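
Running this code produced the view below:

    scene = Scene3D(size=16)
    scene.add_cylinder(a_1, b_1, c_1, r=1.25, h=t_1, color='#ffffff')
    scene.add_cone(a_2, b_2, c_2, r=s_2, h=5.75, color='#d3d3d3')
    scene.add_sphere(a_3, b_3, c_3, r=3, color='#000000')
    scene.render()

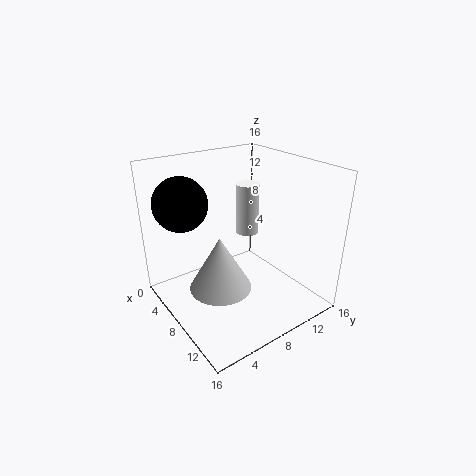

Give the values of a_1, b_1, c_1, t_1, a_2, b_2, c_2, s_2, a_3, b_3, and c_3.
a_1 = 8; b_1 = 9.25; c_1 = 8.5; t_1 = 5.5; a_2 = 9.75; b_2 = 4.5; c_2 = 4; s_2 = 3.25; a_3 = 4; b_3 = 3.25; c_3 = 11.75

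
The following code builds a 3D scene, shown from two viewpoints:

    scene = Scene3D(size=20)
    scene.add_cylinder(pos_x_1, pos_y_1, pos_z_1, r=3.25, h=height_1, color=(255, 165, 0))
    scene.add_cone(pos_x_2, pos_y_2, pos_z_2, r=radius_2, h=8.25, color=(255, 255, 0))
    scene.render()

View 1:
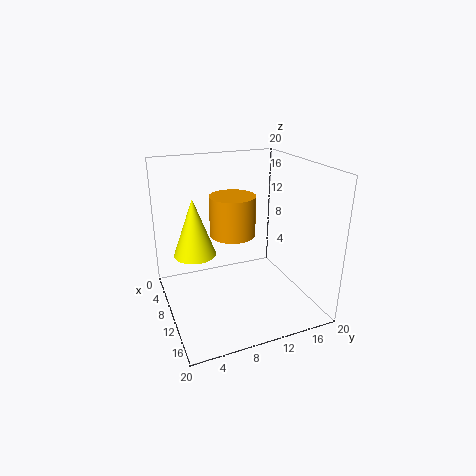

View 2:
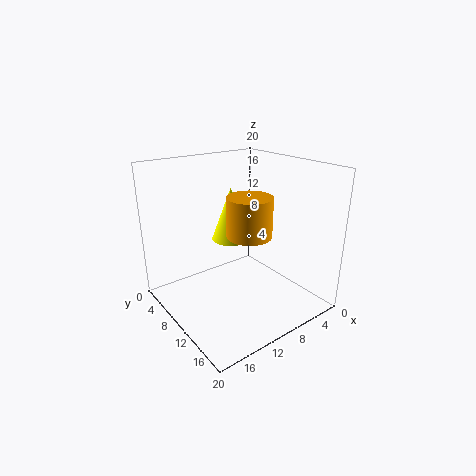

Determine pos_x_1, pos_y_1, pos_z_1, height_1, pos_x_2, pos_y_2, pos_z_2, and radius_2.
pos_x_1 = 8
pos_y_1 = 10
pos_z_1 = 9.75
height_1 = 5.75
pos_x_2 = 7.25
pos_y_2 = 4.5
pos_z_2 = 7.25
radius_2 = 3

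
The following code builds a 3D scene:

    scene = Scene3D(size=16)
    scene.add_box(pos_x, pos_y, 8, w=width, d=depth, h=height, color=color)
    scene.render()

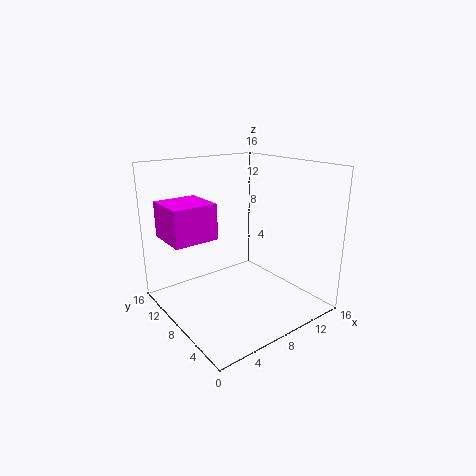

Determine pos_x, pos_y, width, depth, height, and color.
pos_x = 1, pos_y = 9, width = 5, depth = 5, height = 4, color = 'magenta'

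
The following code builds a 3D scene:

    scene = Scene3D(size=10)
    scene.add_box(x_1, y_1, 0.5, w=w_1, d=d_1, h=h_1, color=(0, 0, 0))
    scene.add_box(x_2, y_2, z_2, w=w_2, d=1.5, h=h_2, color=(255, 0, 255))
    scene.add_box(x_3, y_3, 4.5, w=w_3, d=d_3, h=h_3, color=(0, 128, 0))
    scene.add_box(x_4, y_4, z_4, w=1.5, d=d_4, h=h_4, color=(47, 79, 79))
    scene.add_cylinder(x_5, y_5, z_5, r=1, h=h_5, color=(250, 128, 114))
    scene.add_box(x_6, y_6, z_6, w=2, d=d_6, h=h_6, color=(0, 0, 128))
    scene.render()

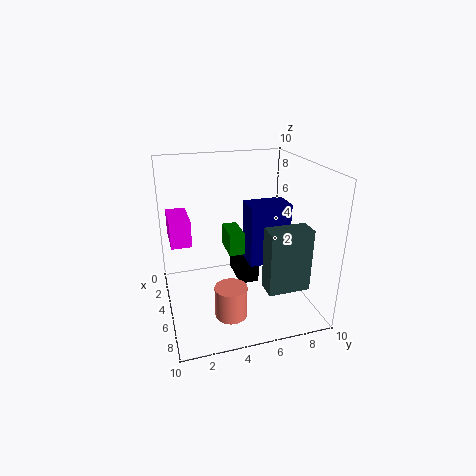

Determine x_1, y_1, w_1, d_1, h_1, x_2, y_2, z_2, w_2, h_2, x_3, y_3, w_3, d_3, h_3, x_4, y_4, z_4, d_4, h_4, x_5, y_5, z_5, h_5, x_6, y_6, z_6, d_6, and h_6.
x_1 = 1; y_1 = 5.5; w_1 = 3; d_1 = 1.5; h_1 = 1.5; x_2 = 0.5; y_2 = 0.5; z_2 = 4; w_2 = 3; h_2 = 2; x_3 = 4.5; y_3 = 4; w_3 = 2; d_3 = 1; h_3 = 1.5; x_4 = 6; y_4 = 6.5; z_4 = 1.5; d_4 = 3; h_4 = 4.5; x_5 = 8.5; y_5 = 3.5; z_5 = 1.5; h_5 = 2; x_6 = 3; y_6 = 6; z_6 = 2.5; d_6 = 3; h_6 = 4.5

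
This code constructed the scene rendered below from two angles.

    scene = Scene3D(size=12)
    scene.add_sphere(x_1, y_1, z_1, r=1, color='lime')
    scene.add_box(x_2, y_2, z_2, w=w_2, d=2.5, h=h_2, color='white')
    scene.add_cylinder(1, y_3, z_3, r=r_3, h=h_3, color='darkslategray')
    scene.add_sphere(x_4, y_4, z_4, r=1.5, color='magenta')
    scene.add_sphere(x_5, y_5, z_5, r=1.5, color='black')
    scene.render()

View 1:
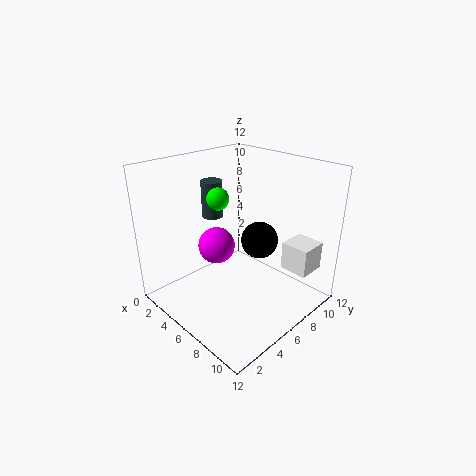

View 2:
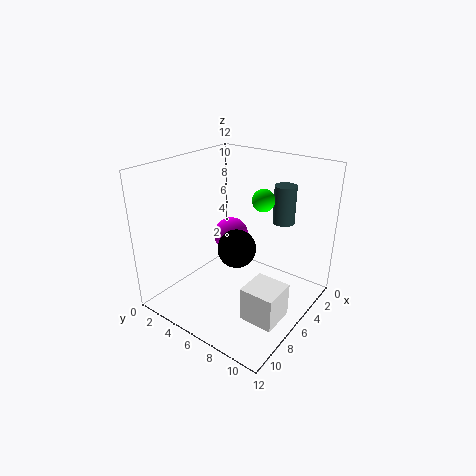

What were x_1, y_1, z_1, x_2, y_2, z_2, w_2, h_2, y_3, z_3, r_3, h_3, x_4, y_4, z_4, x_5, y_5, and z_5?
x_1 = 3
y_1 = 6.5
z_1 = 8.5
x_2 = 8
y_2 = 9.5
z_2 = 2.5
w_2 = 2.5
h_2 = 2.5
y_3 = 7.5
z_3 = 6
r_3 = 1
h_3 = 3.5
x_4 = 5
y_4 = 4.5
z_4 = 5.5
x_5 = 7.5
y_5 = 7
z_5 = 6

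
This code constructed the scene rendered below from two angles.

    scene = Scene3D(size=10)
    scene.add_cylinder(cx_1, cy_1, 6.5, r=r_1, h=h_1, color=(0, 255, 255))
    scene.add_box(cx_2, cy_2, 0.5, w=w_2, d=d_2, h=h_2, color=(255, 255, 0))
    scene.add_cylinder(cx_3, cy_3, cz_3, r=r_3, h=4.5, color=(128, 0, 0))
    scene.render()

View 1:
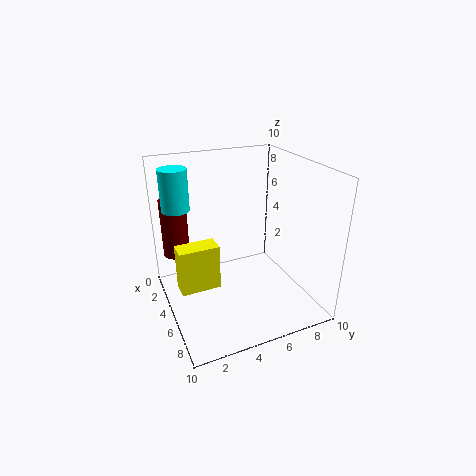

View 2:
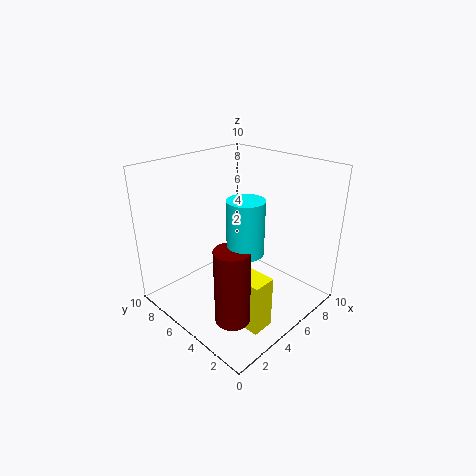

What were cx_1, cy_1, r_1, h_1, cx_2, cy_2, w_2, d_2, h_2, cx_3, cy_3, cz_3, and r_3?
cx_1 = 2
cy_1 = 1.5
r_1 = 1
h_1 = 3
cx_2 = 2.5
cy_2 = 1
w_2 = 1.5
d_2 = 3
h_2 = 3.5
cx_3 = 1
cy_3 = 1.5
cz_3 = 2.5
r_3 = 1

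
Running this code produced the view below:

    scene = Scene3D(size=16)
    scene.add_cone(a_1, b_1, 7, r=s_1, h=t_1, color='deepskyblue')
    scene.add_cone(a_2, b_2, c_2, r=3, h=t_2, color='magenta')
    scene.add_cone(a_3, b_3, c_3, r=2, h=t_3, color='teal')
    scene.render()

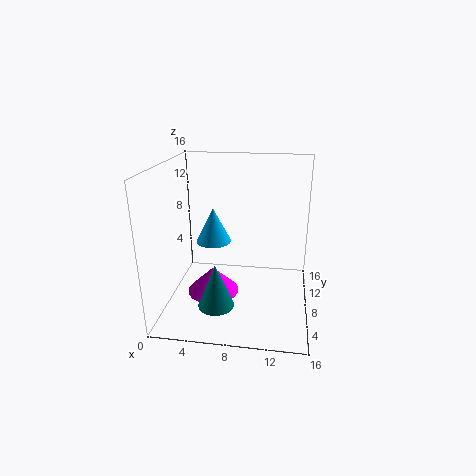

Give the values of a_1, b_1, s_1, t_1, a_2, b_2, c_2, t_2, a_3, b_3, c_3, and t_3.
a_1 = 5, b_1 = 9, s_1 = 2, t_1 = 4, a_2 = 5, b_2 = 8, c_2 = 1, t_2 = 3, a_3 = 6, b_3 = 5, c_3 = 1, t_3 = 5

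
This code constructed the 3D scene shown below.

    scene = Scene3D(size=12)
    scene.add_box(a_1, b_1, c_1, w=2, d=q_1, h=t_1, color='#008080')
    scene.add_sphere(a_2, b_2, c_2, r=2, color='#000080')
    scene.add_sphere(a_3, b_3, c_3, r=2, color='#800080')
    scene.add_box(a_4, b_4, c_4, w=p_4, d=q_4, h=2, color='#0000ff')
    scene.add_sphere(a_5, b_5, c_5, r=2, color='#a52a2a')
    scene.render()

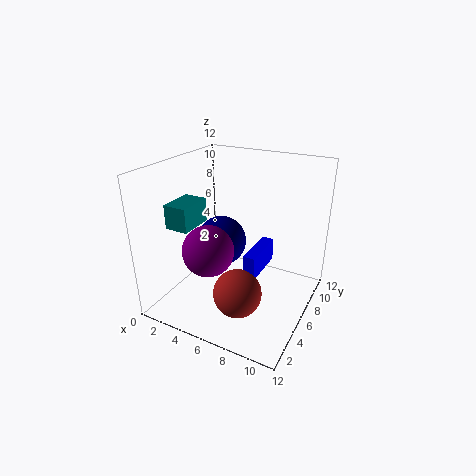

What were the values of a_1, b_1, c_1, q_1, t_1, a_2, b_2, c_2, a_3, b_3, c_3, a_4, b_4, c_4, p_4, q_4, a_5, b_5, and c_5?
a_1 = 1, b_1 = 3, c_1 = 7, q_1 = 3, t_1 = 2, a_2 = 5, b_2 = 5, c_2 = 6, a_3 = 5, b_3 = 3, c_3 = 6, a_4 = 7, b_4 = 5, c_4 = 3, p_4 = 1, q_4 = 4, a_5 = 7, b_5 = 4, c_5 = 2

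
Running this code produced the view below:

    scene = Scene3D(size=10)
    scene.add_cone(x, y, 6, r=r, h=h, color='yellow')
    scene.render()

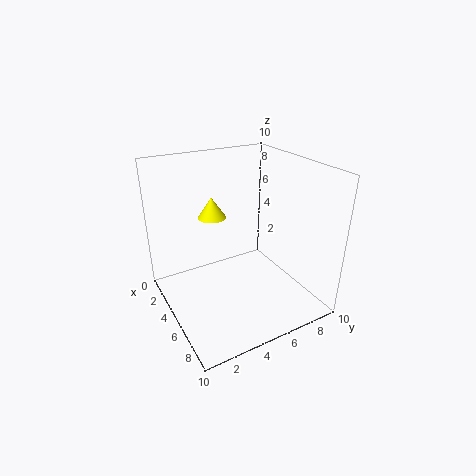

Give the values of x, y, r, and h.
x = 3; y = 4; r = 1; h = 1.5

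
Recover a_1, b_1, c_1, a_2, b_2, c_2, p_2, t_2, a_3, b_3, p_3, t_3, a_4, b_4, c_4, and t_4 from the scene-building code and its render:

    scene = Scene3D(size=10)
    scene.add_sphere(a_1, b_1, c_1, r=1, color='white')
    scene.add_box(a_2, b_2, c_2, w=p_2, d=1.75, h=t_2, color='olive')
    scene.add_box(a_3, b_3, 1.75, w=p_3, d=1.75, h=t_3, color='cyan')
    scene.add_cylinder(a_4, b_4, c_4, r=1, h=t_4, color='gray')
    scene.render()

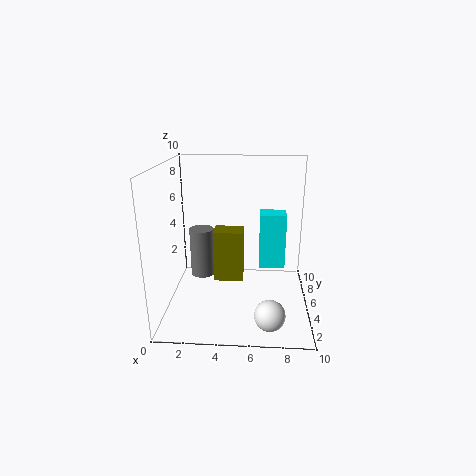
a_1 = 7.25
b_1 = 1.75
c_1 = 1
a_2 = 3
b_2 = 6.5
c_2 = 0.75
p_2 = 2.25
t_2 = 4
a_3 = 6.5
b_3 = 7
p_3 = 2
t_3 = 4.25
a_4 = 1.75
b_4 = 8.75
c_4 = 0.25
t_4 = 4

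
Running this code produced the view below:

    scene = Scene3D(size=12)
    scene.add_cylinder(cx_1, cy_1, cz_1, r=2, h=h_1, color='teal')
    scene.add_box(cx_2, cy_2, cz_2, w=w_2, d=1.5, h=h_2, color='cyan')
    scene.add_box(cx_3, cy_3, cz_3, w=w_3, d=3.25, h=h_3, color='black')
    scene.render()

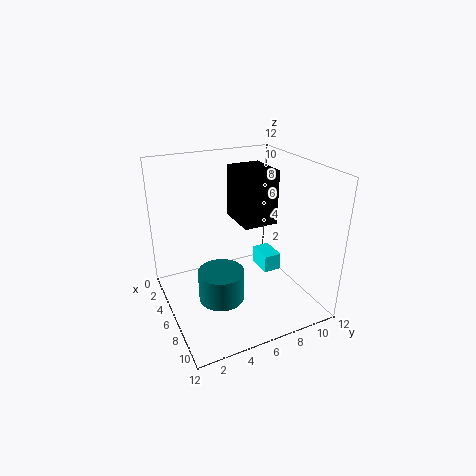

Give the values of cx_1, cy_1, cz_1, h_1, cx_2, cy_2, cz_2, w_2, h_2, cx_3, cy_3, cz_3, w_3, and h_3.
cx_1 = 5.75, cy_1 = 4.5, cz_1 = 0.25, h_1 = 2.75, cx_2 = 5, cy_2 = 8, cz_2 = 2.75, w_2 = 2.25, h_2 = 1.5, cx_3 = 0.5, cy_3 = 7.5, cz_3 = 5.75, w_3 = 4, h_3 = 5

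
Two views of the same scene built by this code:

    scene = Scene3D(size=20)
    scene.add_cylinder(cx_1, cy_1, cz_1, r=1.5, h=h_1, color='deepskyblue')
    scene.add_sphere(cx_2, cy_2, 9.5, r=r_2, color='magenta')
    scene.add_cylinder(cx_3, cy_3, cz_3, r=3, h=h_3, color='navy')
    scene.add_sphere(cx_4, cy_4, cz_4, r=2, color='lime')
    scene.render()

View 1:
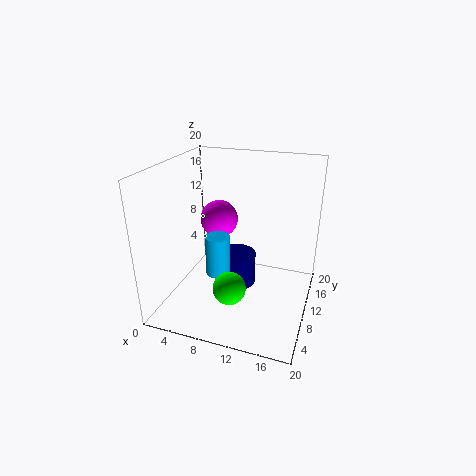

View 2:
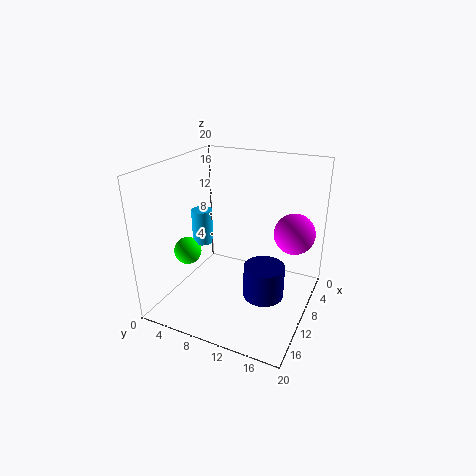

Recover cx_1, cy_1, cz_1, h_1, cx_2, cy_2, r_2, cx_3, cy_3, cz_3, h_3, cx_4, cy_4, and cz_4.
cx_1 = 9.5, cy_1 = 4, cz_1 = 8, h_1 = 5, cx_2 = 4.5, cy_2 = 16.5, r_2 = 3, cx_3 = 8.5, cy_3 = 13.5, cz_3 = 0.5, h_3 = 5, cx_4 = 11.5, cy_4 = 2.5, cz_4 = 7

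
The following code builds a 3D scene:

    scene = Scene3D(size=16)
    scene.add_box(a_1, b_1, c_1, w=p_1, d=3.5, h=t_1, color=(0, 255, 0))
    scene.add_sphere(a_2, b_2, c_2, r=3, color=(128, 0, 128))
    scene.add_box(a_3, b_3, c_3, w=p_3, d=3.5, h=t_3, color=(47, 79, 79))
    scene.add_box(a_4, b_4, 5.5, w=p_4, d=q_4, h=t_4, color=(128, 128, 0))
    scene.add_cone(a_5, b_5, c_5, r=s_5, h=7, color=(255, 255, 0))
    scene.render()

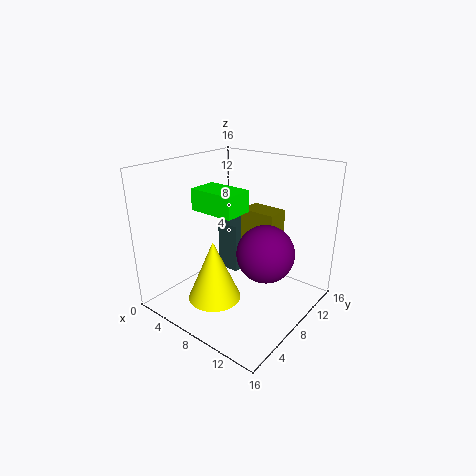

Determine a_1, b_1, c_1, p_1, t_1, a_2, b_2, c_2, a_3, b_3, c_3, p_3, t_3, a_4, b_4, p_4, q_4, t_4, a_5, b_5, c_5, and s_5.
a_1 = 2.5, b_1 = 6.5, c_1 = 10.5, p_1 = 5.5, t_1 = 2.5, a_2 = 12, b_2 = 7.5, c_2 = 7.5, a_3 = 1.5, b_3 = 12, c_3 = 0.5, p_3 = 3, t_3 = 6.5, a_4 = 5, b_4 = 12.5, p_4 = 4.5, q_4 = 3, t_4 = 4, a_5 = 6.5, b_5 = 5.5, c_5 = 1, s_5 = 3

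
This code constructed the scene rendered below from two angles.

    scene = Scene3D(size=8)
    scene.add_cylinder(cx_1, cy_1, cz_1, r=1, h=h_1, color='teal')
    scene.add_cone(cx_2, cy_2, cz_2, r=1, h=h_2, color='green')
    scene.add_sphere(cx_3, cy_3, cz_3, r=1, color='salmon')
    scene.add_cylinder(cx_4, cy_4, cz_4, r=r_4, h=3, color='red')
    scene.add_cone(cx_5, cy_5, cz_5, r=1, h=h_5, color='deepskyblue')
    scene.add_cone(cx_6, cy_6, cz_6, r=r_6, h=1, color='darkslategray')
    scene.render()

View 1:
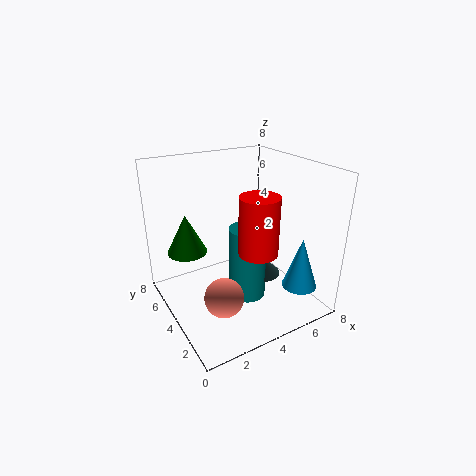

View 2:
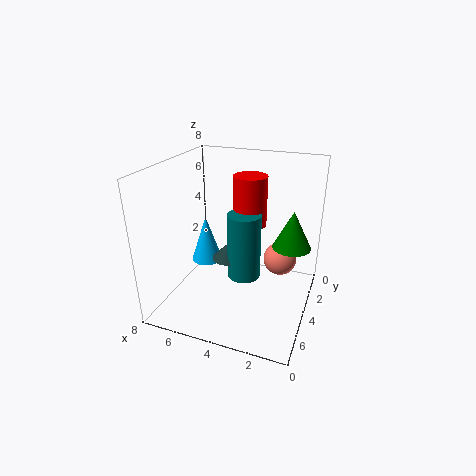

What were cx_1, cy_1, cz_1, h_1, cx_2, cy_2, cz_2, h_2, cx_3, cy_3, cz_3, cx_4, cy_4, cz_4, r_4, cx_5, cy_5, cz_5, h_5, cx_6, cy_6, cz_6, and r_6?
cx_1 = 4, cy_1 = 3, cz_1 = 1, h_1 = 4, cx_2 = 1, cy_2 = 4, cz_2 = 4, h_2 = 2, cx_3 = 2, cy_3 = 2, cz_3 = 2, cx_4 = 4, cy_4 = 2, cz_4 = 4, r_4 = 1, cx_5 = 7, cy_5 = 2, cz_5 = 1, h_5 = 3, cx_6 = 5, cy_6 = 3, cz_6 = 2, r_6 = 1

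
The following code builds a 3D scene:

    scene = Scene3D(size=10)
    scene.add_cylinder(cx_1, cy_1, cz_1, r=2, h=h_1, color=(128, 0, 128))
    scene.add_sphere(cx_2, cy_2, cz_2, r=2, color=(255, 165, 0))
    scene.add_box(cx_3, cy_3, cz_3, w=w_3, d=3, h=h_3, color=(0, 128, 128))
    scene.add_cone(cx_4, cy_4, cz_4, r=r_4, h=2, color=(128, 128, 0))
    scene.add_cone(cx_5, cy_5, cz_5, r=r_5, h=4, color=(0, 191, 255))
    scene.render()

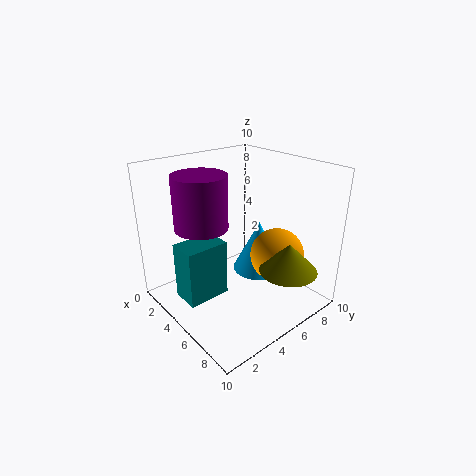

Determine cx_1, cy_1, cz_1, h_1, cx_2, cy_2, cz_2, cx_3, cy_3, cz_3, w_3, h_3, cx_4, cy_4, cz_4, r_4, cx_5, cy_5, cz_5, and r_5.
cx_1 = 2
cy_1 = 4
cz_1 = 5
h_1 = 4
cx_2 = 6
cy_2 = 8
cz_2 = 3
cx_3 = 3
cy_3 = 1
cz_3 = 1
w_3 = 2
h_3 = 4
cx_4 = 8
cy_4 = 7
cz_4 = 3
r_4 = 2
cx_5 = 4
cy_5 = 8
cz_5 = 1
r_5 = 2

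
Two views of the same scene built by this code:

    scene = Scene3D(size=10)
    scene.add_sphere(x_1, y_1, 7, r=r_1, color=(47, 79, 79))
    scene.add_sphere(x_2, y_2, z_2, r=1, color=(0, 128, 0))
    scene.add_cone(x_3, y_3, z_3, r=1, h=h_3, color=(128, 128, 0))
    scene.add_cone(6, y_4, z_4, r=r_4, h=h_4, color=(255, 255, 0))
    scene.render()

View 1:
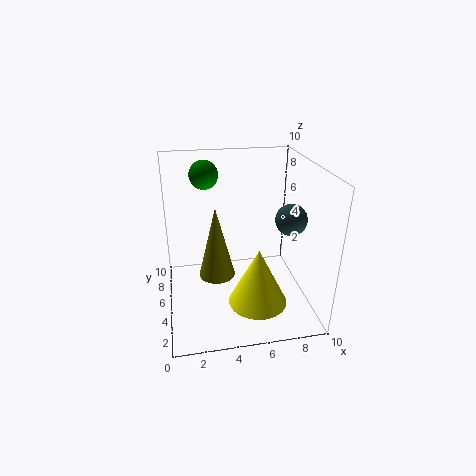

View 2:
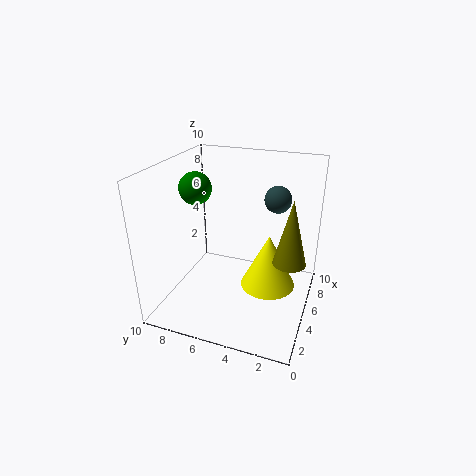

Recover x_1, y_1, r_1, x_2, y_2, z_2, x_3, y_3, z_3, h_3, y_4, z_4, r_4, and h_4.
x_1 = 8
y_1 = 3
r_1 = 1
x_2 = 3
y_2 = 7
z_2 = 9
x_3 = 3
y_3 = 1
z_3 = 5
h_3 = 4
y_4 = 3
z_4 = 1
r_4 = 2
h_4 = 4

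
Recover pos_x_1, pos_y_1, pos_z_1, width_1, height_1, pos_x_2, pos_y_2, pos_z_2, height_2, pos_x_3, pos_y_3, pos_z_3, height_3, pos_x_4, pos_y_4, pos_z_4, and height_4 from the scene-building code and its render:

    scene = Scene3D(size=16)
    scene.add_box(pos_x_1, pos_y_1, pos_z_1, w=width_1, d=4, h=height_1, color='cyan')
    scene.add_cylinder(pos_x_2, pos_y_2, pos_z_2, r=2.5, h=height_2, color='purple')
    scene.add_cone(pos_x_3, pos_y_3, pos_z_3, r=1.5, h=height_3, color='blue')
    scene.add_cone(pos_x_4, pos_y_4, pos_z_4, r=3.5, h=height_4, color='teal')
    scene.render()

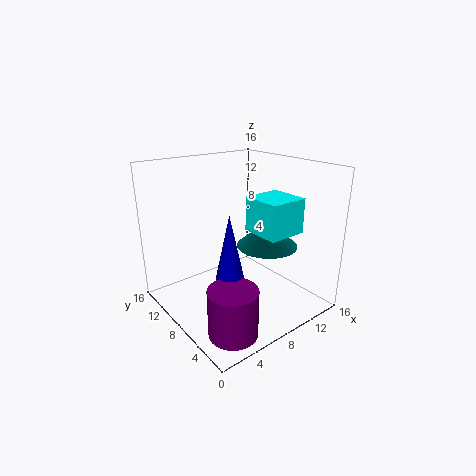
pos_x_1 = 7; pos_y_1 = 1.5; pos_z_1 = 10; width_1 = 4; height_1 = 3.5; pos_x_2 = 3.5; pos_y_2 = 3; pos_z_2 = 0.5; height_2 = 5; pos_x_3 = 5; pos_y_3 = 5.5; pos_z_3 = 5; height_3 = 7; pos_x_4 = 11.5; pos_y_4 = 7; pos_z_4 = 6.5; height_4 = 3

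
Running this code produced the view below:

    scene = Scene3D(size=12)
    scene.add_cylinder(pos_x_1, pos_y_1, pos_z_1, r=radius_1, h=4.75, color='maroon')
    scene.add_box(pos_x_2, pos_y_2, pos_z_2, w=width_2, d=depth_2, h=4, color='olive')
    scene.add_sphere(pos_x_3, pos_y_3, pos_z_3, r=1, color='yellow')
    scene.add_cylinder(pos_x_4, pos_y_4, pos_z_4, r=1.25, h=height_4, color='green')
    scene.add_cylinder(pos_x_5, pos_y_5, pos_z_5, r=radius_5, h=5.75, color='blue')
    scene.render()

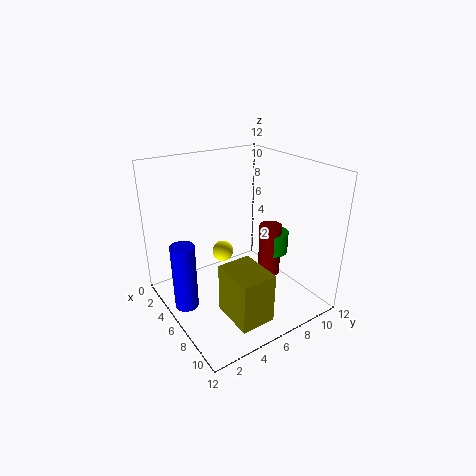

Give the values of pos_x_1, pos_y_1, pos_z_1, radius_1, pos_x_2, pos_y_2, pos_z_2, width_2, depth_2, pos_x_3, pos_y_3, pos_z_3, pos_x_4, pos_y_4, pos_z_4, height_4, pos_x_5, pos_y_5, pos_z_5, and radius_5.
pos_x_1 = 6, pos_y_1 = 9.5, pos_z_1 = 1.5, radius_1 = 1, pos_x_2 = 7.75, pos_y_2 = 3, pos_z_2 = 1.25, width_2 = 3.5, depth_2 = 2.75, pos_x_3 = 2.25, pos_y_3 = 6.75, pos_z_3 = 2.75, pos_x_4 = 6, pos_y_4 = 10, pos_z_4 = 3.5, height_4 = 2, pos_x_5 = 4.75, pos_y_5 = 1.5, pos_z_5 = 0.25, radius_5 = 1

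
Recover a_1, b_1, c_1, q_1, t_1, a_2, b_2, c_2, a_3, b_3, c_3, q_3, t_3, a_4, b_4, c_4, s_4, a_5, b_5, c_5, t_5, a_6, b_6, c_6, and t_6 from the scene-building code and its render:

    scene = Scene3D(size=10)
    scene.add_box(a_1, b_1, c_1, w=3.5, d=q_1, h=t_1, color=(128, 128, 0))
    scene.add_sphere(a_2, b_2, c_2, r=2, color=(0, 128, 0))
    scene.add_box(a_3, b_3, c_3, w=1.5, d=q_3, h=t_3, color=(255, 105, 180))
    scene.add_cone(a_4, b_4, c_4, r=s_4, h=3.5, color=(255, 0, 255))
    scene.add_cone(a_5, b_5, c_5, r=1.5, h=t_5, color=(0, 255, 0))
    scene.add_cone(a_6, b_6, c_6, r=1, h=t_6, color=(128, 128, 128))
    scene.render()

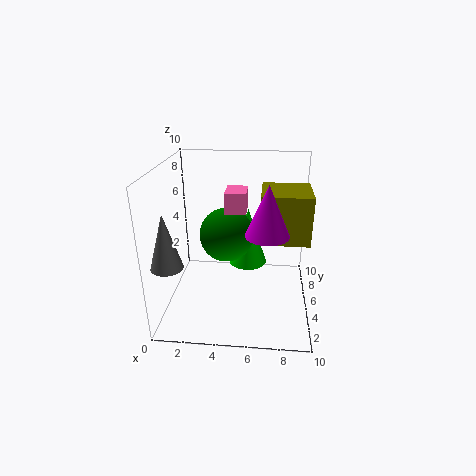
a_1 = 6.5; b_1 = 5; c_1 = 4.5; q_1 = 3.5; t_1 = 3.5; a_2 = 4; b_2 = 6.5; c_2 = 4.5; a_3 = 4; b_3 = 5.5; c_3 = 6.5; q_3 = 2; t_3 = 1.5; a_4 = 7; b_4 = 4.5; c_4 = 5.5; s_4 = 1.5; a_5 = 5.5; b_5 = 8; c_5 = 1.5; t_5 = 4.5; a_6 = 1; b_6 = 1.5; c_6 = 4.5; t_6 = 3.5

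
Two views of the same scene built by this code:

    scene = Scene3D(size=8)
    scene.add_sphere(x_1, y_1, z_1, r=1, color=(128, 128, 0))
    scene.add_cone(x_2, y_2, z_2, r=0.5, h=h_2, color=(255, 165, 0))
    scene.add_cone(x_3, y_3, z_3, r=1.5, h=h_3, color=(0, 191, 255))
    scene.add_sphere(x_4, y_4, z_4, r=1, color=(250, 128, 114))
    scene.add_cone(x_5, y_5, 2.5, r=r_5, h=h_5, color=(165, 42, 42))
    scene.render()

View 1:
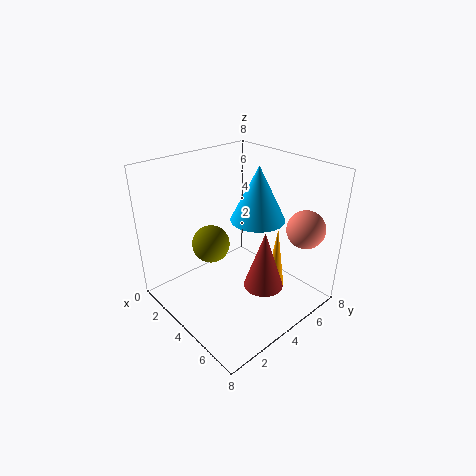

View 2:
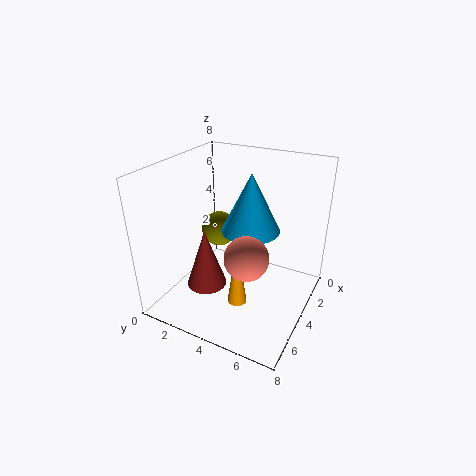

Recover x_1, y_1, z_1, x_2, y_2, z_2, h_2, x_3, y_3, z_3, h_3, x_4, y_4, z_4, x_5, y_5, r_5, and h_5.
x_1 = 3.5, y_1 = 2.5, z_1 = 4, x_2 = 6, y_2 = 5, z_2 = 1.5, h_2 = 3.5, x_3 = 4.5, y_3 = 5, z_3 = 5, h_3 = 3, x_4 = 7, y_4 = 6, z_4 = 5, x_5 = 6.5, y_5 = 3.5, r_5 = 1, h_5 = 3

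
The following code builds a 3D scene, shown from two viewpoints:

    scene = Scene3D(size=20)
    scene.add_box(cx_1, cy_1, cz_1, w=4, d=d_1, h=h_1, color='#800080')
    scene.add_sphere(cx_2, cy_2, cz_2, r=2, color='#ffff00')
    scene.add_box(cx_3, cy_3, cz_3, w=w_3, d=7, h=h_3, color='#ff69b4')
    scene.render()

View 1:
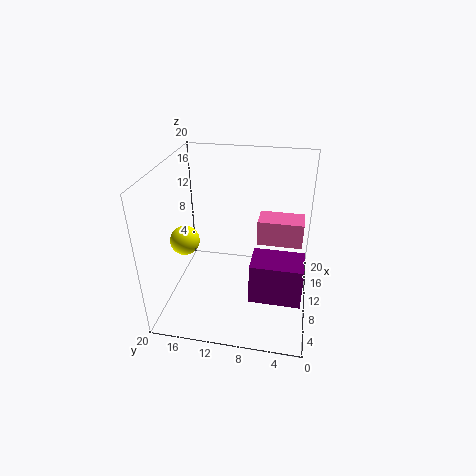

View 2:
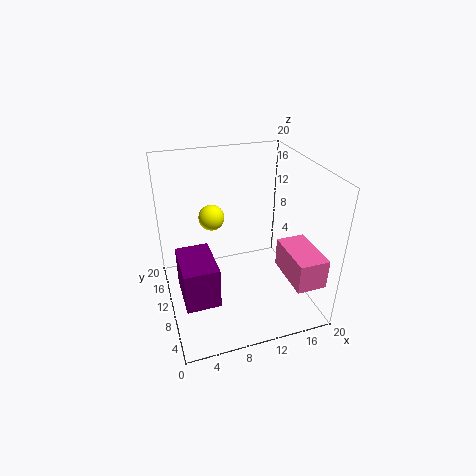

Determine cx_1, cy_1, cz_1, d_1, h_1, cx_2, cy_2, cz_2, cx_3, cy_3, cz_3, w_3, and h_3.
cx_1 = 1, cy_1 = 1, cz_1 = 7, d_1 = 6, h_1 = 5, cx_2 = 8, cy_2 = 17, cz_2 = 10, cx_3 = 15, cy_3 = 1, cz_3 = 6, w_3 = 4, h_3 = 4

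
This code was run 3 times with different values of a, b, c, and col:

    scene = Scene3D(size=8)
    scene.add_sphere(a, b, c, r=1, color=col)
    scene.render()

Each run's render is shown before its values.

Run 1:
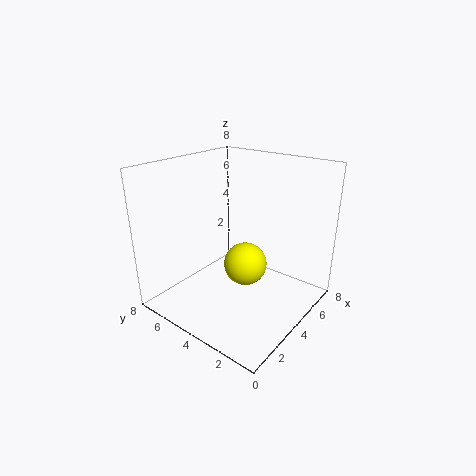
a = 2
b = 2
c = 4
col = 'yellow'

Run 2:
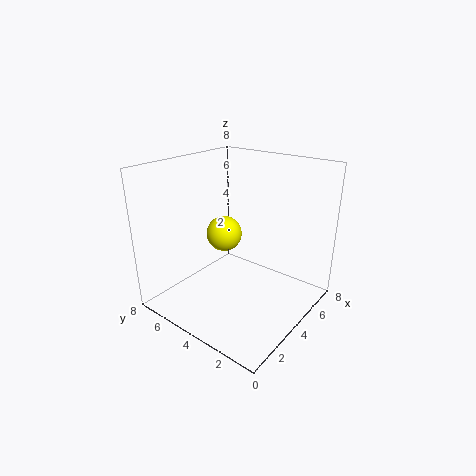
a = 4
b = 5
c = 4
col = 'yellow'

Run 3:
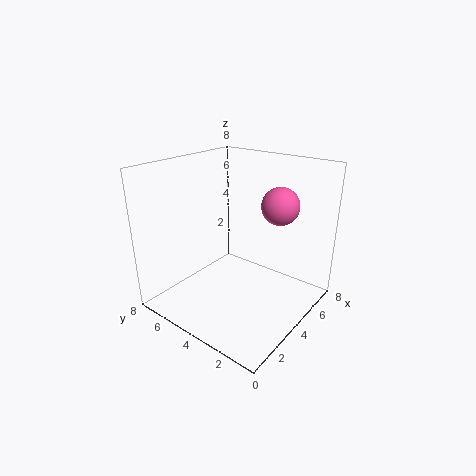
a = 5
b = 2
c = 6
col = 'hotpink'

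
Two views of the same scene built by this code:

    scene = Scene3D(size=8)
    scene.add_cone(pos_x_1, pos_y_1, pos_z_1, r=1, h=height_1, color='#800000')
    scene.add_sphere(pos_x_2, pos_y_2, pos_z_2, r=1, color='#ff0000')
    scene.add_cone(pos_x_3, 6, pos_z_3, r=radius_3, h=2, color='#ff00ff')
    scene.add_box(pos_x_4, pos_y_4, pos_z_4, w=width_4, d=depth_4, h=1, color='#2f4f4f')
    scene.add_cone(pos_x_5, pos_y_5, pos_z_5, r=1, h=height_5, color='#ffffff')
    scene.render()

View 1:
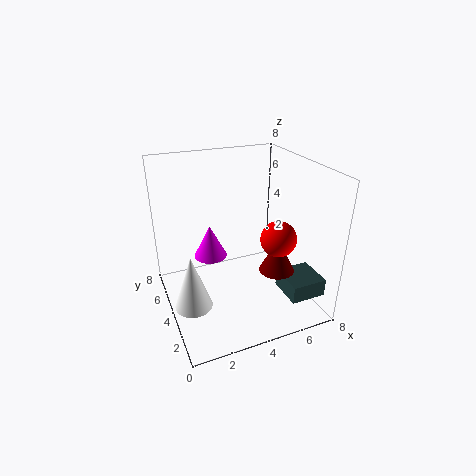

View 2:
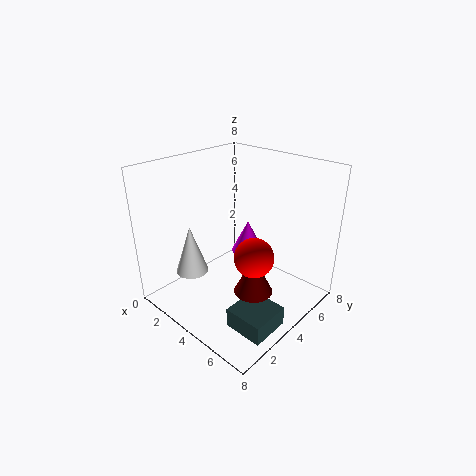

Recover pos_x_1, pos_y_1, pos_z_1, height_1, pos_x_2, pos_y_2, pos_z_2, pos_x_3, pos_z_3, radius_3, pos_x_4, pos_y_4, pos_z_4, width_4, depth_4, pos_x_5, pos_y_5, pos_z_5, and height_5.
pos_x_1 = 6, pos_y_1 = 3, pos_z_1 = 2, height_1 = 2, pos_x_2 = 6, pos_y_2 = 3, pos_z_2 = 4, pos_x_3 = 3, pos_z_3 = 2, radius_3 = 1, pos_x_4 = 6, pos_y_4 = 1, pos_z_4 = 1, width_4 = 2, depth_4 = 2, pos_x_5 = 1, pos_y_5 = 3, pos_z_5 = 1, height_5 = 3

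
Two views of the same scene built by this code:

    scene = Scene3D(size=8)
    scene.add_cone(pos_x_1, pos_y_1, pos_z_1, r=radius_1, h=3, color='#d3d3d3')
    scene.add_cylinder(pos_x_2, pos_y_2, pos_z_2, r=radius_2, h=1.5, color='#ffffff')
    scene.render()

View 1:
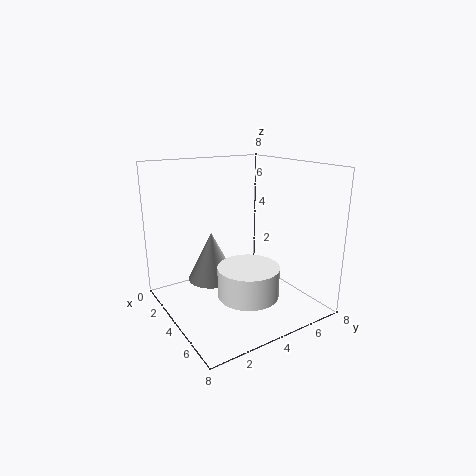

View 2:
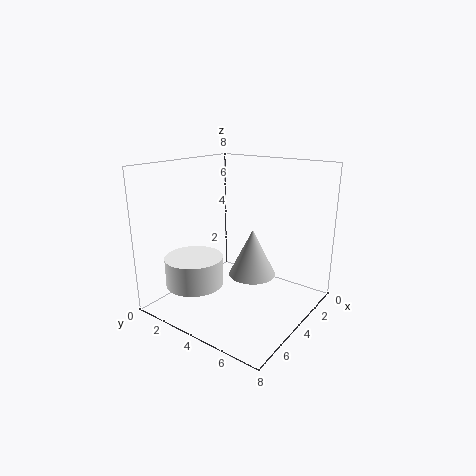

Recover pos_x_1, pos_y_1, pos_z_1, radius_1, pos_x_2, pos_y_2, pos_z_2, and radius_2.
pos_x_1 = 1.75, pos_y_1 = 3.5, pos_z_1 = 0.75, radius_1 = 1.5, pos_x_2 = 6.5, pos_y_2 = 3, pos_z_2 = 2, radius_2 = 1.5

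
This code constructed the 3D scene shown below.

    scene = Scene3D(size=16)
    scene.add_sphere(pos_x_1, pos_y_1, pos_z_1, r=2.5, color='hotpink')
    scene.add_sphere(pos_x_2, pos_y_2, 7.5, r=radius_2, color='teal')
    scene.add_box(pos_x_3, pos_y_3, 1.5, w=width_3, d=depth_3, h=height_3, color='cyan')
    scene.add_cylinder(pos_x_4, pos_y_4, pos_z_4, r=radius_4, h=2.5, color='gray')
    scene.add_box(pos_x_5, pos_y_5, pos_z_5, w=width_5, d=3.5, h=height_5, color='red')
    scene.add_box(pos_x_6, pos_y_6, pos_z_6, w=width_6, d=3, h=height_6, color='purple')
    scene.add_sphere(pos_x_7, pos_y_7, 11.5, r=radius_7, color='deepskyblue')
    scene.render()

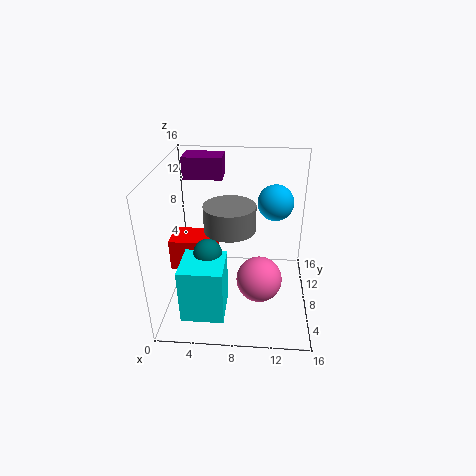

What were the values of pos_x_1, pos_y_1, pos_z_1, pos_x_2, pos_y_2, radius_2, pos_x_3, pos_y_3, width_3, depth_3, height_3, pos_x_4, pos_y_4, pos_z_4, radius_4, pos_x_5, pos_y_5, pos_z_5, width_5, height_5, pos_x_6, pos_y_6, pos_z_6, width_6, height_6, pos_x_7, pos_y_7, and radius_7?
pos_x_1 = 10.5
pos_y_1 = 6
pos_z_1 = 4
pos_x_2 = 5
pos_y_2 = 5.5
radius_2 = 1.5
pos_x_3 = 2.5
pos_y_3 = 1.5
width_3 = 4.5
depth_3 = 4.5
height_3 = 6
pos_x_4 = 7.5
pos_y_4 = 4.5
pos_z_4 = 11
radius_4 = 2.5
pos_x_5 = 0.5
pos_y_5 = 6.5
pos_z_5 = 4.5
width_5 = 5
height_5 = 3.5
pos_x_6 = 1.5
pos_y_6 = 11
pos_z_6 = 13.5
width_6 = 4.5
height_6 = 2.5
pos_x_7 = 12
pos_y_7 = 10
radius_7 = 2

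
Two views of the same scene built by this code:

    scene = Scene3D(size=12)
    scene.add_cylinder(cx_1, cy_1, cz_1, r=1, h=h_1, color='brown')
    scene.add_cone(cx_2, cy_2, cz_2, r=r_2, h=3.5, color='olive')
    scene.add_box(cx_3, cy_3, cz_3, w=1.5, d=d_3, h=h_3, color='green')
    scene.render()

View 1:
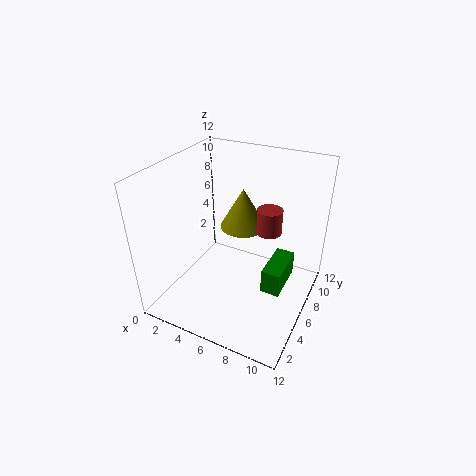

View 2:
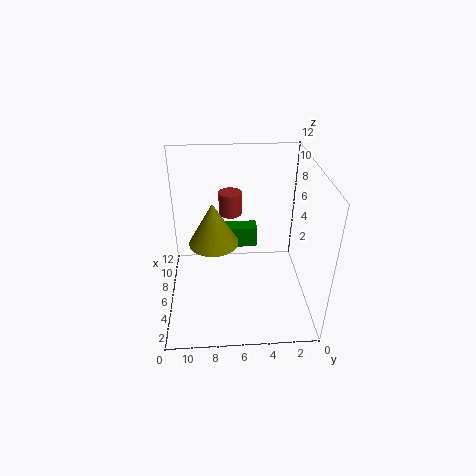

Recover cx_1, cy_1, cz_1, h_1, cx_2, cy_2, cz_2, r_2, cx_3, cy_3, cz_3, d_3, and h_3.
cx_1 = 8.5
cy_1 = 6.5
cz_1 = 7
h_1 = 2
cx_2 = 5.5
cy_2 = 8
cz_2 = 6
r_2 = 2
cx_3 = 9
cy_3 = 4
cz_3 = 3
d_3 = 3.5
h_3 = 2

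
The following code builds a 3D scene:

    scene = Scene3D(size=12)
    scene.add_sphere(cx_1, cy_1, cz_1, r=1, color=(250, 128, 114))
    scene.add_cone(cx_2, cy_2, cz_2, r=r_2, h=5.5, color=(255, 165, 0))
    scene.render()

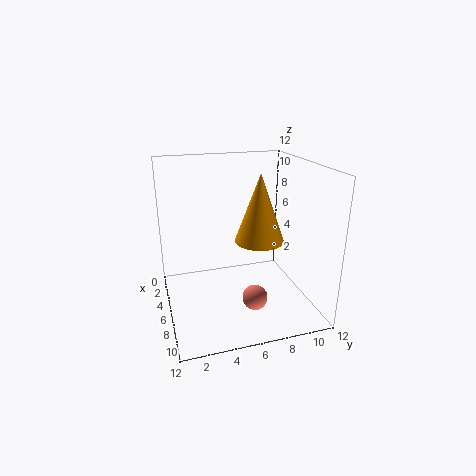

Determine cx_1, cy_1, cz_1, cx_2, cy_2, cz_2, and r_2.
cx_1 = 9
cy_1 = 6.5
cz_1 = 2
cx_2 = 7
cy_2 = 7.5
cz_2 = 6
r_2 = 2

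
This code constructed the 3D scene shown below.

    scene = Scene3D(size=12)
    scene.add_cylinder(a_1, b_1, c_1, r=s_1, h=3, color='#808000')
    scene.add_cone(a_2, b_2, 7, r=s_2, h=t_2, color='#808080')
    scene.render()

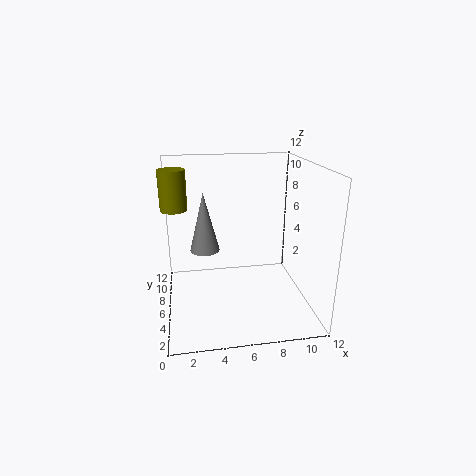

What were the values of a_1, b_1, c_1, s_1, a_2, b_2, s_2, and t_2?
a_1 = 1; b_1 = 5; c_1 = 9; s_1 = 1; a_2 = 3; b_2 = 2; s_2 = 1; t_2 = 4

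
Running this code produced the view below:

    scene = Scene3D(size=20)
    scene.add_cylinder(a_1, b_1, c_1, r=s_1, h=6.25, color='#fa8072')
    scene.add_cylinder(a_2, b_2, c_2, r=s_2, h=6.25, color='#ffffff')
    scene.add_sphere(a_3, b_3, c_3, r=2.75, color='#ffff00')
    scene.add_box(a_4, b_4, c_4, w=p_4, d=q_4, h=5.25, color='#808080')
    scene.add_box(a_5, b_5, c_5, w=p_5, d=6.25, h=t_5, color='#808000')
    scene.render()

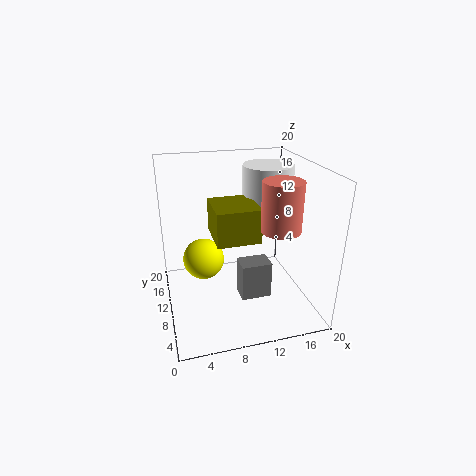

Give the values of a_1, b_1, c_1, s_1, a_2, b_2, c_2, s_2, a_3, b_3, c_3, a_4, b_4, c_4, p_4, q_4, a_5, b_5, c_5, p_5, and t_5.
a_1 = 14
b_1 = 4.75
c_1 = 13
s_1 = 2.5
a_2 = 14.75
b_2 = 11.75
c_2 = 13.25
s_2 = 3.5
a_3 = 5
b_3 = 9.5
c_3 = 7.75
a_4 = 9.75
b_4 = 6.75
c_4 = 1.75
p_4 = 4.25
q_4 = 3
a_5 = 6.25
b_5 = 5.75
c_5 = 11
p_5 = 5.75
t_5 = 4.5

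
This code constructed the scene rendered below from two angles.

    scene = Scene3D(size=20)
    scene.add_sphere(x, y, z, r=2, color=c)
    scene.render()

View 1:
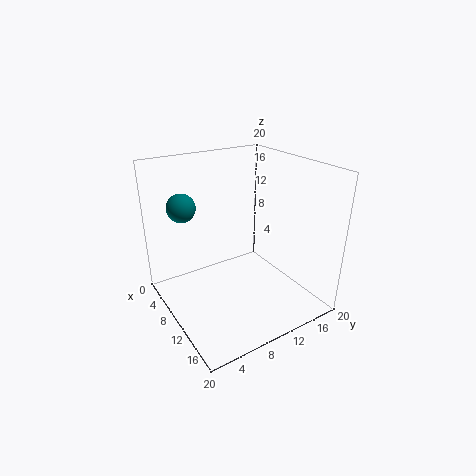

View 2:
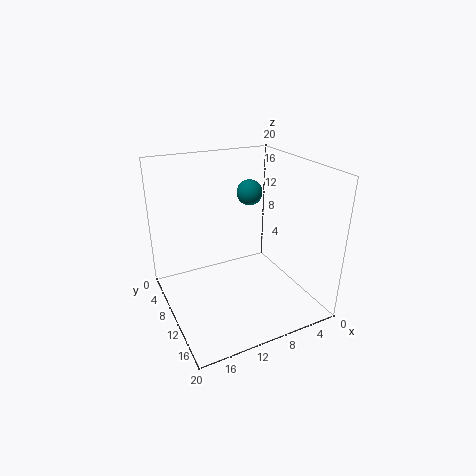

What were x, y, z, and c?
x = 5
y = 4
z = 14
c = 'teal'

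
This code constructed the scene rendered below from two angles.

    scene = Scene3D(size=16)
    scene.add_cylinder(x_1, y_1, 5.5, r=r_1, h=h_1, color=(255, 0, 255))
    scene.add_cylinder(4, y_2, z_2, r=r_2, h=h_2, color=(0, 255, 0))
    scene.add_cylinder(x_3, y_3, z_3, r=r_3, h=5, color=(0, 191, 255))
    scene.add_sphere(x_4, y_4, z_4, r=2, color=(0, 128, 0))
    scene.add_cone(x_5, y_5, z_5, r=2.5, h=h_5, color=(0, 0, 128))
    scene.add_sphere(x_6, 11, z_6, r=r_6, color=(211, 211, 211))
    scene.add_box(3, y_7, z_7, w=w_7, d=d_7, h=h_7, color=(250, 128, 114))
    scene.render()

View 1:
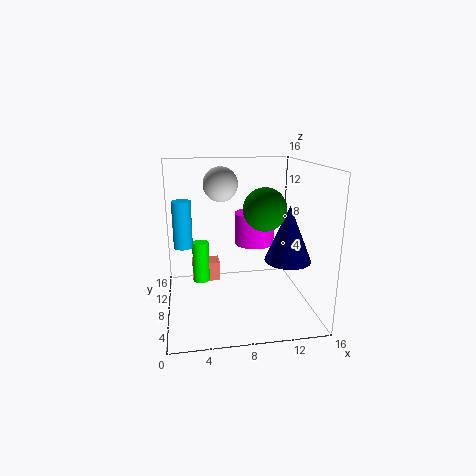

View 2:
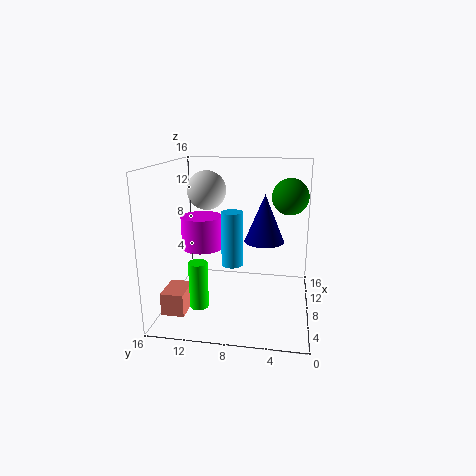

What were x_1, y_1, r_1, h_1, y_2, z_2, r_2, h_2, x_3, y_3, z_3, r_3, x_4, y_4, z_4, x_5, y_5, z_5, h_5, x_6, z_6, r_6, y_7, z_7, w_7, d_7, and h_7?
x_1 = 11; y_1 = 13; r_1 = 2.5; h_1 = 4; y_2 = 11.5; z_2 = 1.5; r_2 = 1; h_2 = 5; x_3 = 2; y_3 = 7.5; z_3 = 7.5; r_3 = 1; x_4 = 9.5; y_4 = 2.5; z_4 = 12.5; x_5 = 13; y_5 = 5.5; z_5 = 6; h_5 = 6; x_6 = 6.5; z_6 = 13.5; r_6 = 2; y_7 = 13; z_7 = 0.5; w_7 = 3.5; d_7 = 2.5; h_7 = 2.5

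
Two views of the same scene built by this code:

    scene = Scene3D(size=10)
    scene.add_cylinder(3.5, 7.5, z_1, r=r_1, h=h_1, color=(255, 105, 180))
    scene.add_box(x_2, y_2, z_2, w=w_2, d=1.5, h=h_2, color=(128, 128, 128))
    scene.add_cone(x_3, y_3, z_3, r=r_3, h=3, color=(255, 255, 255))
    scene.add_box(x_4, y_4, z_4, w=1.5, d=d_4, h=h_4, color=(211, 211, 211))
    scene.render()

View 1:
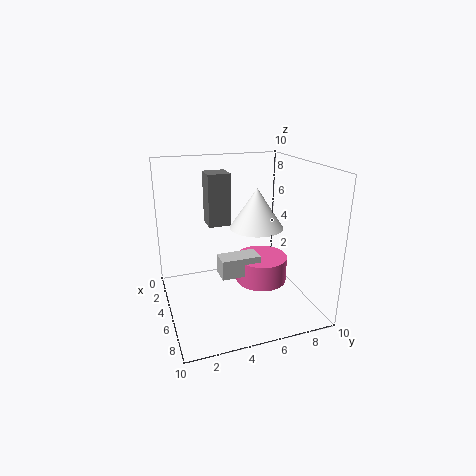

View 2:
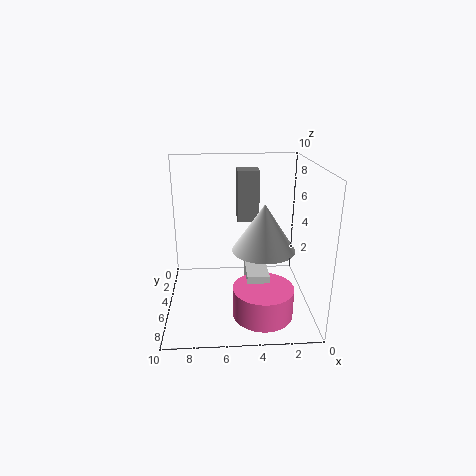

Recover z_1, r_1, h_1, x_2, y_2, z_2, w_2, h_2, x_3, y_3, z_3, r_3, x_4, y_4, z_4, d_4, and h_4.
z_1 = 0.5
r_1 = 2
h_1 = 2
x_2 = 3.5
y_2 = 3
z_2 = 6
w_2 = 1.5
h_2 = 3.5
x_3 = 3.5
y_3 = 7
z_3 = 5
r_3 = 2
x_4 = 3
y_4 = 4
z_4 = 1.5
d_4 = 3
h_4 = 1.5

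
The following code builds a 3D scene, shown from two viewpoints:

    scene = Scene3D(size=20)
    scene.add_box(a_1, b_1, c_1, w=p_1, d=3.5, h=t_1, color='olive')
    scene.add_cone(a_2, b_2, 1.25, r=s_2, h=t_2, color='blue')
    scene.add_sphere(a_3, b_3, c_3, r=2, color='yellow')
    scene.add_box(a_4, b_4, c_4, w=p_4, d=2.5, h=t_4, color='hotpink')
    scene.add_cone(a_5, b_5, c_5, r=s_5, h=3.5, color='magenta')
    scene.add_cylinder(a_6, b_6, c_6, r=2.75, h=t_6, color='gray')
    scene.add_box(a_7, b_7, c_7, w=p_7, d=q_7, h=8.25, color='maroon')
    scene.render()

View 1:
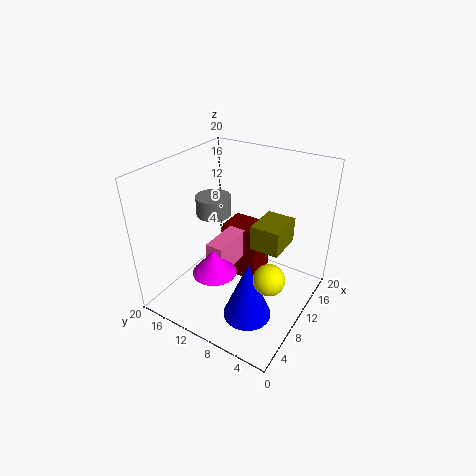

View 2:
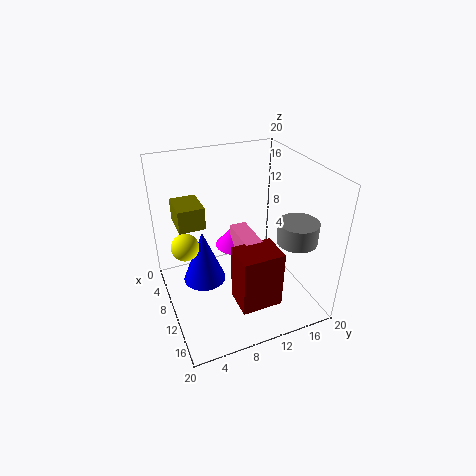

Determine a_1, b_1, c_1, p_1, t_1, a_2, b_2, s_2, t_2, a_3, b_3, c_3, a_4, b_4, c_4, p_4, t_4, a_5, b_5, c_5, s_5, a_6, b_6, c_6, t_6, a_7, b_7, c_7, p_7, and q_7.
a_1 = 5.5; b_1 = 2; c_1 = 12.5; p_1 = 4.5; t_1 = 3; a_2 = 6; b_2 = 6; s_2 = 3.25; t_2 = 8.25; a_3 = 6.5; b_3 = 3.25; c_3 = 8; a_4 = 6.25; b_4 = 10.25; c_4 = 5.75; p_4 = 6; t_4 = 4.25; a_5 = 6; b_5 = 11.25; c_5 = 6.25; s_5 = 3; a_6 = 14; b_6 = 17; c_6 = 10; t_6 = 3; a_7 = 11.75; b_7 = 8.25; c_7 = 1.75; p_7 = 4.5; q_7 = 5.75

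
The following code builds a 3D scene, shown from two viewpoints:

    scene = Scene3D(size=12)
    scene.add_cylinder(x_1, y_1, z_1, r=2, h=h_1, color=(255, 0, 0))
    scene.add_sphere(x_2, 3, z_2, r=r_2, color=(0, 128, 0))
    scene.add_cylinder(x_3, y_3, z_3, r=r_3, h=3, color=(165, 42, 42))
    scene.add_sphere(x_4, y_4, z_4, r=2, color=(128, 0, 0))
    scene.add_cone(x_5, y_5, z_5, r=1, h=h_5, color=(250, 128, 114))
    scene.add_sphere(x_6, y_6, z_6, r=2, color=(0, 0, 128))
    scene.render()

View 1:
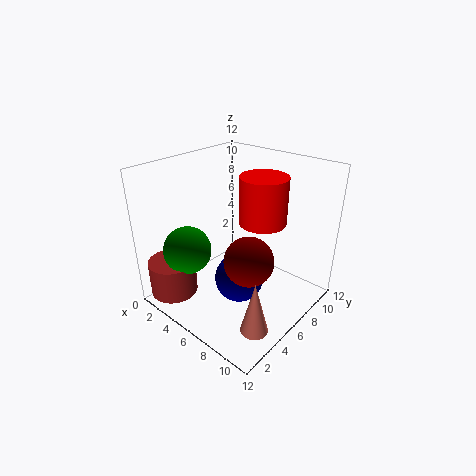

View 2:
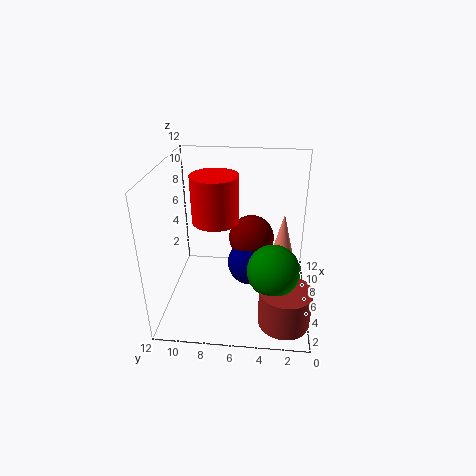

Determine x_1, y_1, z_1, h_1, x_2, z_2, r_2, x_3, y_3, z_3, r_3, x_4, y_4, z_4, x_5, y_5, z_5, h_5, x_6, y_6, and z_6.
x_1 = 7, y_1 = 8, z_1 = 7, h_1 = 4, x_2 = 3, z_2 = 5, r_2 = 2, x_3 = 2, y_3 = 2, z_3 = 1, r_3 = 2, x_4 = 8, y_4 = 5, z_4 = 5, x_5 = 11, y_5 = 2, z_5 = 2, h_5 = 4, x_6 = 7, y_6 = 5, z_6 = 3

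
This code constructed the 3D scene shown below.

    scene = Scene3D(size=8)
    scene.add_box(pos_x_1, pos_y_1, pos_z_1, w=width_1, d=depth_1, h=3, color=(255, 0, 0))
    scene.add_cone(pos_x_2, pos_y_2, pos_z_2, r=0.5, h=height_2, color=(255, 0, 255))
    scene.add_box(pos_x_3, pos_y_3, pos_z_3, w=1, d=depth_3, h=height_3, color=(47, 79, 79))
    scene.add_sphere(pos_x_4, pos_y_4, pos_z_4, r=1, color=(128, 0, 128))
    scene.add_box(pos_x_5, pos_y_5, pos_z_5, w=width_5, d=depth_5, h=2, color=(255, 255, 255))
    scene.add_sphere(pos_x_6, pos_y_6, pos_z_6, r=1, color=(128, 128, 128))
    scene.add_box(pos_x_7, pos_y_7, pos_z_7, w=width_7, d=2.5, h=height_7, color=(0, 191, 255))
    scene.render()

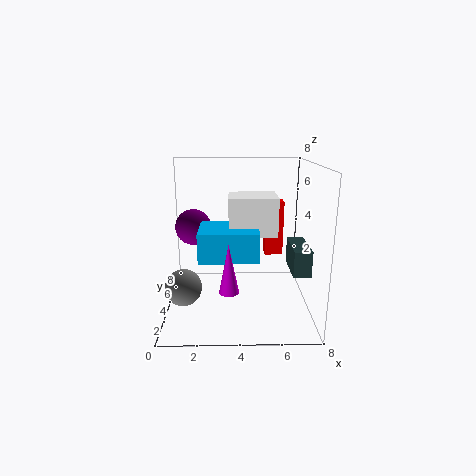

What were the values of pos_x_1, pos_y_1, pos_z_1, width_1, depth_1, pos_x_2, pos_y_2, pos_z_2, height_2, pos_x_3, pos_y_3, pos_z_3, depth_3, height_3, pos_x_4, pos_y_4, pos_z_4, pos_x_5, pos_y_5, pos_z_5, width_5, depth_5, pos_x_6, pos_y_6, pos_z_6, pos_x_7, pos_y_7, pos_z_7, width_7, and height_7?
pos_x_1 = 5.5; pos_y_1 = 4; pos_z_1 = 3; width_1 = 1; depth_1 = 1; pos_x_2 = 3.5; pos_y_2 = 1.5; pos_z_2 = 2; height_2 = 2.5; pos_x_3 = 7; pos_y_3 = 3; pos_z_3 = 2; depth_3 = 2.5; height_3 = 1.5; pos_x_4 = 1.5; pos_y_4 = 4.5; pos_z_4 = 4.5; pos_x_5 = 3.5; pos_y_5 = 2.5; pos_z_5 = 4.5; width_5 = 2.5; depth_5 = 2; pos_x_6 = 1; pos_y_6 = 3; pos_z_6 = 1.5; pos_x_7 = 2; pos_y_7 = 1.5; pos_z_7 = 3.5; width_7 = 3; height_7 = 1.5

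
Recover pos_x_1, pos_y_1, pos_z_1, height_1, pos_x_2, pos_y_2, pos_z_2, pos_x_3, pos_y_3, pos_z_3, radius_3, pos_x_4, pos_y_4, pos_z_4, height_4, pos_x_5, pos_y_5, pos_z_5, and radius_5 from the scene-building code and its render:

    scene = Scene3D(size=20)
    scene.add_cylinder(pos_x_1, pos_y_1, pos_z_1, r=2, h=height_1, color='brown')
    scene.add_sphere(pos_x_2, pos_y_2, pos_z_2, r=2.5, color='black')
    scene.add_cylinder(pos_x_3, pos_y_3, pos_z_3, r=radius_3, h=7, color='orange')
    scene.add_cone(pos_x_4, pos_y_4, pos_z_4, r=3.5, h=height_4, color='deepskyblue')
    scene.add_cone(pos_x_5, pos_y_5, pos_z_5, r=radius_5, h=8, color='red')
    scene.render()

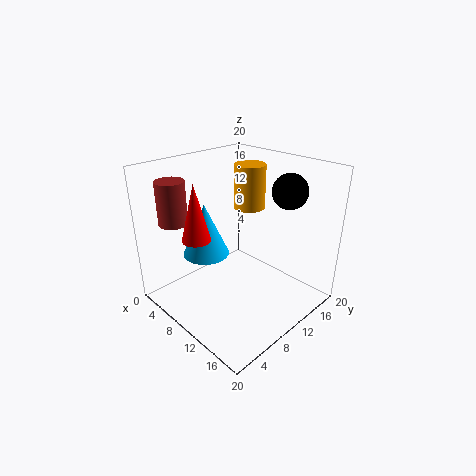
pos_x_1 = 3.5; pos_y_1 = 4; pos_z_1 = 12; height_1 = 6; pos_x_2 = 13.5; pos_y_2 = 16.5; pos_z_2 = 16; pos_x_3 = 5; pos_y_3 = 17.5; pos_z_3 = 11; radius_3 = 2.5; pos_x_4 = 4; pos_y_4 = 9; pos_z_4 = 5.5; height_4 = 8; pos_x_5 = 6.5; pos_y_5 = 5.5; pos_z_5 = 10; radius_5 = 2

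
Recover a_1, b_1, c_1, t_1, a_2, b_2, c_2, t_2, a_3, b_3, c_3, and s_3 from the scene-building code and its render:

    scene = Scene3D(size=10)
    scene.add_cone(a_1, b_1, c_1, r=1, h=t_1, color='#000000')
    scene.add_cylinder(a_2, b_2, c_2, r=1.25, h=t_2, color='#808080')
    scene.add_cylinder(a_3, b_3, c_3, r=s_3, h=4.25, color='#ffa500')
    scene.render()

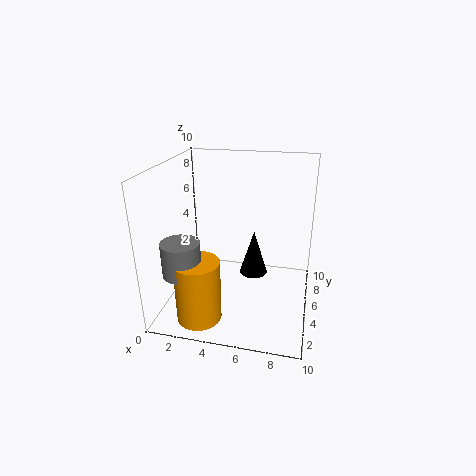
a_1 = 6
b_1 = 5.75
c_1 = 2
t_1 = 3.25
a_2 = 2
b_2 = 2
c_2 = 3.5
t_2 = 2.25
a_3 = 3
b_3 = 2
c_3 = 0.25
s_3 = 1.5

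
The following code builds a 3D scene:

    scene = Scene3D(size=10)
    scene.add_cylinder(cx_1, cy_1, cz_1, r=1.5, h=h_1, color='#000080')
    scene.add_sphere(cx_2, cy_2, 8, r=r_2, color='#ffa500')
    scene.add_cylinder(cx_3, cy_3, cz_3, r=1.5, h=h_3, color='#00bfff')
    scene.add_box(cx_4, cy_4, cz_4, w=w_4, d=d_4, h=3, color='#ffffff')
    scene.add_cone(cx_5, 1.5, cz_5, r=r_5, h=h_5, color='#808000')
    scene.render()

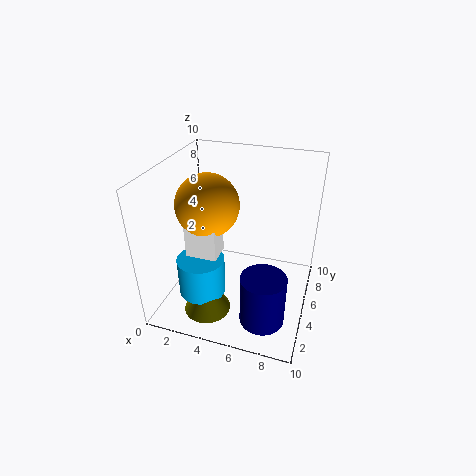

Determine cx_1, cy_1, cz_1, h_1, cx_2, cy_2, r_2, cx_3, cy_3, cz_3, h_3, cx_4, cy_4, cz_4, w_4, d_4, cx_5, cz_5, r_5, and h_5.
cx_1 = 7.5, cy_1 = 2.5, cz_1 = 0.5, h_1 = 3.5, cx_2 = 3.5, cy_2 = 3.5, r_2 = 2, cx_3 = 3.5, cy_3 = 2, cz_3 = 2.5, h_3 = 2.5, cx_4 = 2.5, cy_4 = 2, cz_4 = 5, w_4 = 2, d_4 = 1.5, cx_5 = 4, cz_5 = 1.5, r_5 = 1.5, h_5 = 2.5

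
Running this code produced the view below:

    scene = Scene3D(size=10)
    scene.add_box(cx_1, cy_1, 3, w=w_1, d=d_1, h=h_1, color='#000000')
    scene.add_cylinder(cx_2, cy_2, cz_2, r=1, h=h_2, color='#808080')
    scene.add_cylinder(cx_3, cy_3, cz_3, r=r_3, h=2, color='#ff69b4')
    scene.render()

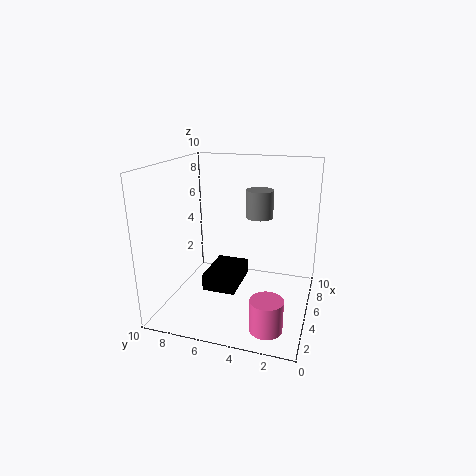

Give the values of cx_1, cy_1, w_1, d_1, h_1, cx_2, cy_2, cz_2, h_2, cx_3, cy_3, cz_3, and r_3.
cx_1 = 1, cy_1 = 4, w_1 = 3, d_1 = 2, h_1 = 1, cx_2 = 7, cy_2 = 4, cz_2 = 6, h_2 = 2, cx_3 = 1, cy_3 = 2, cz_3 = 1, r_3 = 1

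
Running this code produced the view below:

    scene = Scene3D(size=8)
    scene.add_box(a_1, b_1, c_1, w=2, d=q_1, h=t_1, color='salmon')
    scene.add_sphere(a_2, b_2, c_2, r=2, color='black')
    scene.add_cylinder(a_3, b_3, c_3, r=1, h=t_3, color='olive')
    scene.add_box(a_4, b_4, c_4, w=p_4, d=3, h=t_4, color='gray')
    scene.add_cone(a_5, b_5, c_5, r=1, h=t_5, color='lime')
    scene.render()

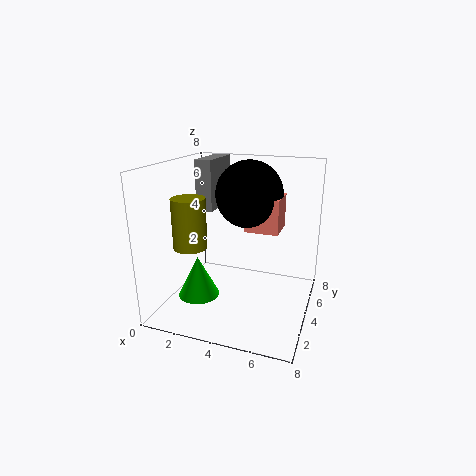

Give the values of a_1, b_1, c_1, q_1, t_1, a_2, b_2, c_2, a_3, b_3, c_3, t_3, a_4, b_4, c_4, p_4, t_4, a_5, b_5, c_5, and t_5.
a_1 = 4; b_1 = 5; c_1 = 4; q_1 = 2; t_1 = 2; a_2 = 4; b_2 = 6; c_2 = 6; a_3 = 1; b_3 = 4; c_3 = 3; t_3 = 3; a_4 = 1; b_4 = 5; c_4 = 5; p_4 = 1; t_4 = 3; a_5 = 3; b_5 = 1; c_5 = 2; t_5 = 2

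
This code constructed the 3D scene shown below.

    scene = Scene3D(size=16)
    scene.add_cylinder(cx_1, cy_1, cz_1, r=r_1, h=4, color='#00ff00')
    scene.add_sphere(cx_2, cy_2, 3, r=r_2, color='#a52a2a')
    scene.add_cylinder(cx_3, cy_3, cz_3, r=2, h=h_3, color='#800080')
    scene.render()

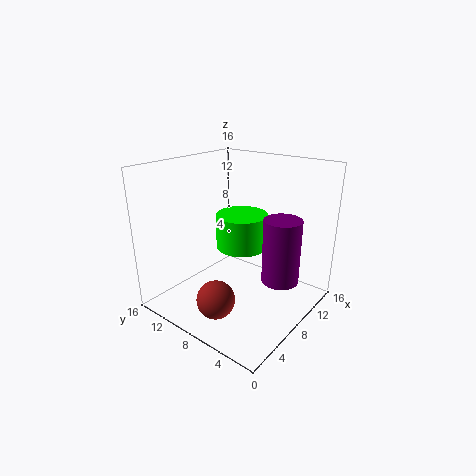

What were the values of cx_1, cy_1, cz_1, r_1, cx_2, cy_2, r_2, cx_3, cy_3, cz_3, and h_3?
cx_1 = 10
cy_1 = 9
cz_1 = 6
r_1 = 3
cx_2 = 3
cy_2 = 7
r_2 = 2
cx_3 = 9
cy_3 = 3
cz_3 = 4
h_3 = 7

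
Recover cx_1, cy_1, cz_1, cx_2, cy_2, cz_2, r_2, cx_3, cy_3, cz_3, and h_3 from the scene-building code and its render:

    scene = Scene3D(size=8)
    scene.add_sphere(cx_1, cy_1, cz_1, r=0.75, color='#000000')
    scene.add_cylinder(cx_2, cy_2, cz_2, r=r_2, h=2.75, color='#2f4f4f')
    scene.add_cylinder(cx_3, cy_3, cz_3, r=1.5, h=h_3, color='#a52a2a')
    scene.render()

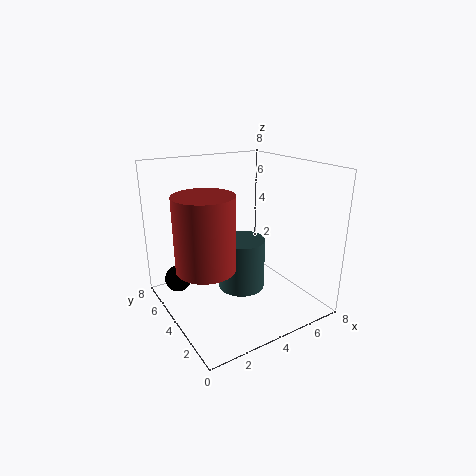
cx_1 = 1, cy_1 = 5.75, cz_1 = 1.5, cx_2 = 3.75, cy_2 = 3.25, cz_2 = 1.5, r_2 = 1.25, cx_3 = 1.5, cy_3 = 3, cz_3 = 3.25, h_3 = 3.75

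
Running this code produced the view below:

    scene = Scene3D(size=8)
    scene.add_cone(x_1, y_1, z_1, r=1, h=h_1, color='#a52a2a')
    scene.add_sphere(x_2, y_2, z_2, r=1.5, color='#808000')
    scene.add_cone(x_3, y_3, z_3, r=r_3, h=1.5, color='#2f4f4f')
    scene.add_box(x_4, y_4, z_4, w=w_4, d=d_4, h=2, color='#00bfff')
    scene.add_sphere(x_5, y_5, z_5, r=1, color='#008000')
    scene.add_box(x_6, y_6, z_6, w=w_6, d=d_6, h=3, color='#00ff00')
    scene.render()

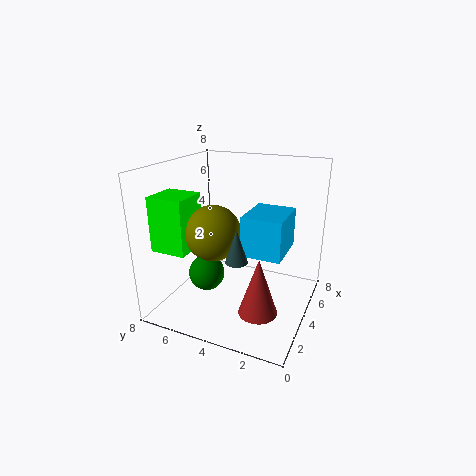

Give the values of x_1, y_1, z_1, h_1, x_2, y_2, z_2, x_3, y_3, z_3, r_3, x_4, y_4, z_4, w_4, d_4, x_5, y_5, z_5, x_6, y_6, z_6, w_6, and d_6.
x_1 = 2, y_1 = 2, z_1 = 1, h_1 = 3, x_2 = 3, y_2 = 5, z_2 = 4.5, x_3 = 0.5, y_3 = 2.5, z_3 = 4.5, r_3 = 0.5, x_4 = 2, y_4 = 1, z_4 = 4, w_4 = 2.5, d_4 = 2, x_5 = 3, y_5 = 5.5, z_5 = 2, x_6 = 1.5, y_6 = 6, z_6 = 3.5, w_6 = 2, d_6 = 2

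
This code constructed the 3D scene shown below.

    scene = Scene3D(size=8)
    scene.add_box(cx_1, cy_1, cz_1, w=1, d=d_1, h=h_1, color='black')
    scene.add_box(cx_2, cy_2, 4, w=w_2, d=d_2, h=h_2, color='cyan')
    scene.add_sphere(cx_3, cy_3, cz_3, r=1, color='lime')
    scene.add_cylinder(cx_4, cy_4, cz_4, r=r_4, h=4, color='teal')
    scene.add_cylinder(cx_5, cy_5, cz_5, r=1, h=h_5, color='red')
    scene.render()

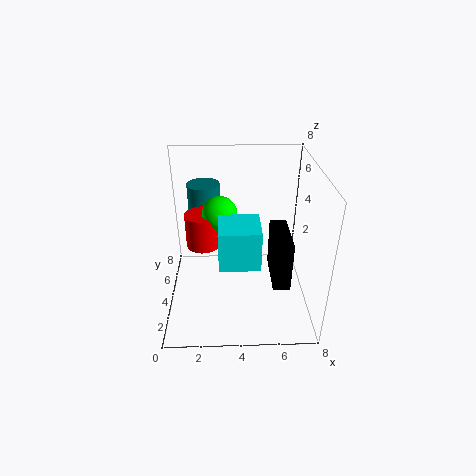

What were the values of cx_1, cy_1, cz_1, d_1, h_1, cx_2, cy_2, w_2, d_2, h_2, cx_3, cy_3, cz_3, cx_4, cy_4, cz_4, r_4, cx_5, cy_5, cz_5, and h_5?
cx_1 = 6
cy_1 = 3
cz_1 = 1
d_1 = 3
h_1 = 3
cx_2 = 3
cy_2 = 1
w_2 = 2
d_2 = 2
h_2 = 2
cx_3 = 3
cy_3 = 5
cz_3 = 5
cx_4 = 2
cy_4 = 7
cz_4 = 2
r_4 = 1
cx_5 = 2
cy_5 = 5
cz_5 = 3
h_5 = 2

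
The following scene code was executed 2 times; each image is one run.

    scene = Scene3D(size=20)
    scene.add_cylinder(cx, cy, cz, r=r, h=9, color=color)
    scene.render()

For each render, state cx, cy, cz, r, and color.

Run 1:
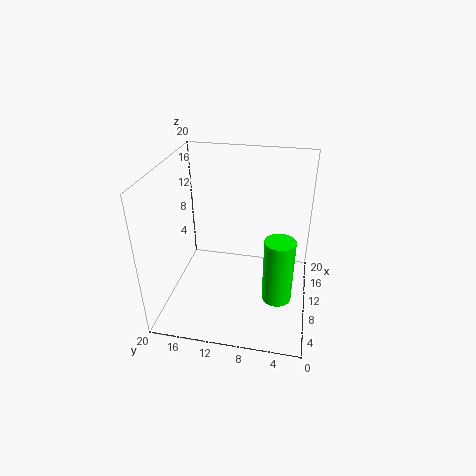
cx = 7, cy = 4, cz = 3, r = 2, color = 'lime'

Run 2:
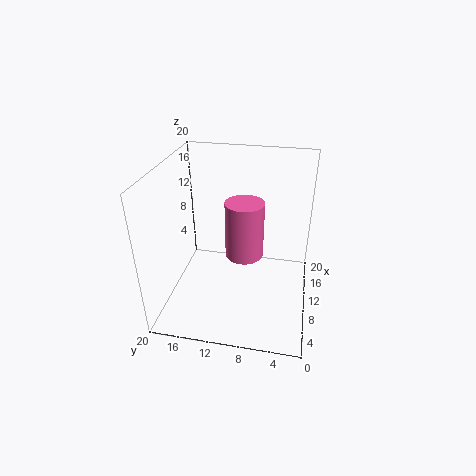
cx = 15, cy = 10, cz = 4, r = 3, color = 'hotpink'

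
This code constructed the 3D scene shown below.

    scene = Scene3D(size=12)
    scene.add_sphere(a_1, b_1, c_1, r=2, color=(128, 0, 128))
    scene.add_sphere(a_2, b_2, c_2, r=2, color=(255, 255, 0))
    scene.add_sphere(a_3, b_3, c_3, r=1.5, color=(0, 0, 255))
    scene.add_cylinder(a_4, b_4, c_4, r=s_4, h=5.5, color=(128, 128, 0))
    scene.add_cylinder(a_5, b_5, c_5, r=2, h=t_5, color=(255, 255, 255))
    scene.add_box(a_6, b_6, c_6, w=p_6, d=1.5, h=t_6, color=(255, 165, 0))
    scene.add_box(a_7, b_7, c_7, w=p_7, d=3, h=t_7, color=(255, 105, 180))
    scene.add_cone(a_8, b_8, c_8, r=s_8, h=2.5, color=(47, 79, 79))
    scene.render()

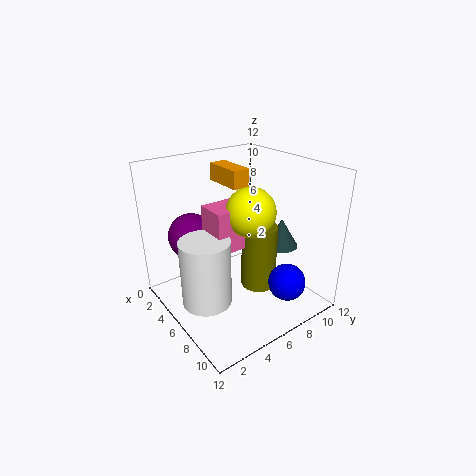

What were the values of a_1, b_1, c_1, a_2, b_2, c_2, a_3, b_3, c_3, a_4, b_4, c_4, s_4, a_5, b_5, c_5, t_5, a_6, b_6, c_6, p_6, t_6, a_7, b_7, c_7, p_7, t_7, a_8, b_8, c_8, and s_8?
a_1 = 2.5
b_1 = 3.5
c_1 = 5.5
a_2 = 7
b_2 = 6.5
c_2 = 8.5
a_3 = 10
b_3 = 8
c_3 = 3
a_4 = 7
b_4 = 7.5
c_4 = 1.5
s_4 = 1.5
a_5 = 6.5
b_5 = 2.5
c_5 = 1.5
t_5 = 5.5
a_6 = 2
b_6 = 6
c_6 = 10
p_6 = 3.5
t_6 = 1.5
a_7 = 4.5
b_7 = 3.5
c_7 = 5.5
p_7 = 2.5
t_7 = 3.5
a_8 = 7
b_8 = 10
c_8 = 4.5
s_8 = 1.5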